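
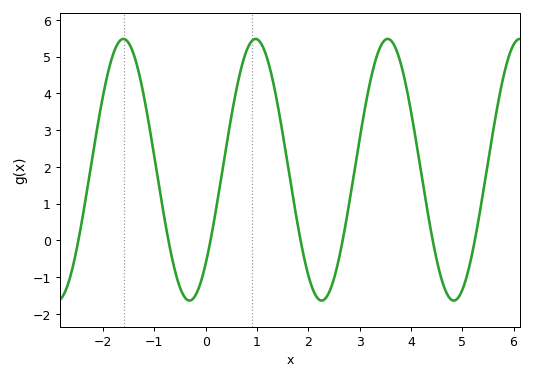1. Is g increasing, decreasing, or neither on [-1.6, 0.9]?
neither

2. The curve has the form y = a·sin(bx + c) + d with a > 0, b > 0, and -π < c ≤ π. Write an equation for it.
y = 3.56sin(2.4x - 0.8) + 1.92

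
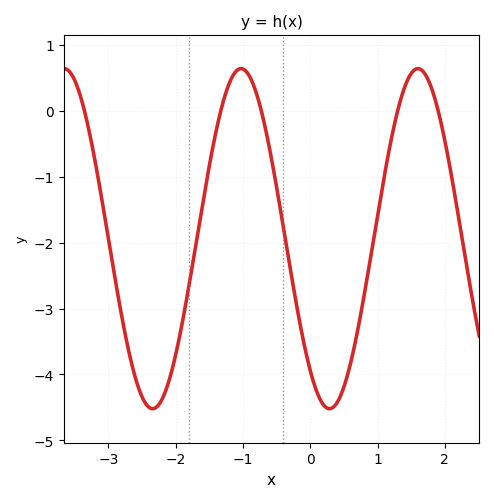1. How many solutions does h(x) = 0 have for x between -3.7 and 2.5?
5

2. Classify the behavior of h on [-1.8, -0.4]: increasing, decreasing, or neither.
neither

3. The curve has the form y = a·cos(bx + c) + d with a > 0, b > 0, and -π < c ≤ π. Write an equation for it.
y = 2.58cos(2.4x + 2.5) - 1.94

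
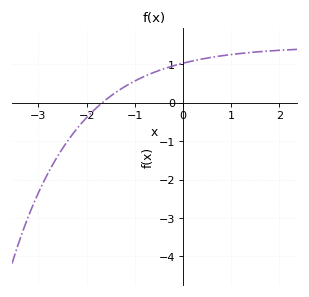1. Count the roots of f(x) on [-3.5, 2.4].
1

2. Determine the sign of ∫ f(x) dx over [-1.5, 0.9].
positive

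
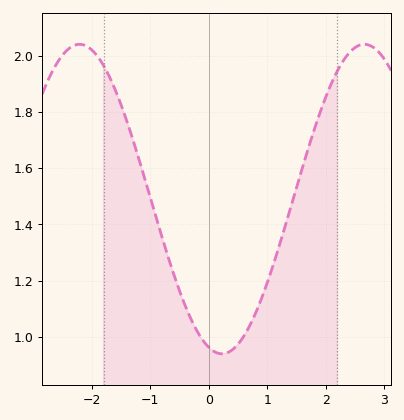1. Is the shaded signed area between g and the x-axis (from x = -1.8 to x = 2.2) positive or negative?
positive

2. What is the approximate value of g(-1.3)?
1.7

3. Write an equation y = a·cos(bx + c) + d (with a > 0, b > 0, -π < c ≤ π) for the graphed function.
y = 0.55cos(1.3x + 2.9) + 1.49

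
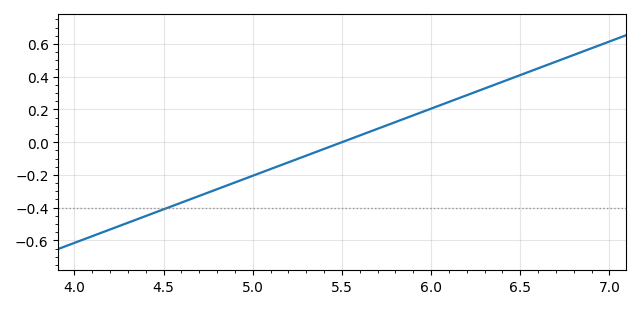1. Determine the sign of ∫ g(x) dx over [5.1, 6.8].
positive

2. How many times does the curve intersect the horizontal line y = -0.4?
1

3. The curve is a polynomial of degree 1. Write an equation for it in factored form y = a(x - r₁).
y = 0.41(x - 5.5)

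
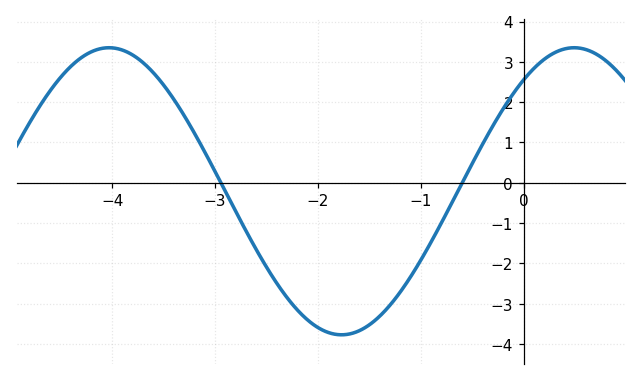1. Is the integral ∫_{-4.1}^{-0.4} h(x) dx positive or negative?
negative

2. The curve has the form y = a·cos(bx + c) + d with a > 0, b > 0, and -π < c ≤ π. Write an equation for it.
y = 3.56cos(1.39x - 0.68) - 0.21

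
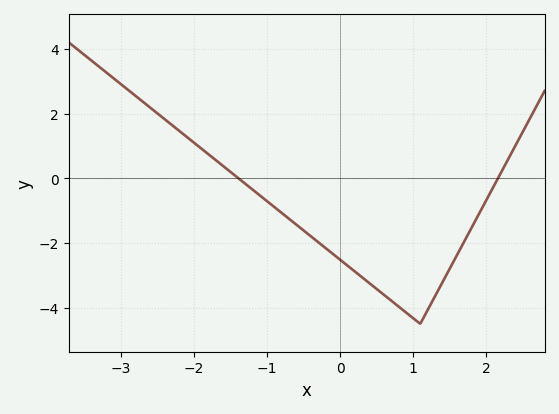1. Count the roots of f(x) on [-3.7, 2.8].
2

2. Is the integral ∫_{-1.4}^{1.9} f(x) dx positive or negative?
negative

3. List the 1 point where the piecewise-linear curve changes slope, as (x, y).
(1.1, -4.5)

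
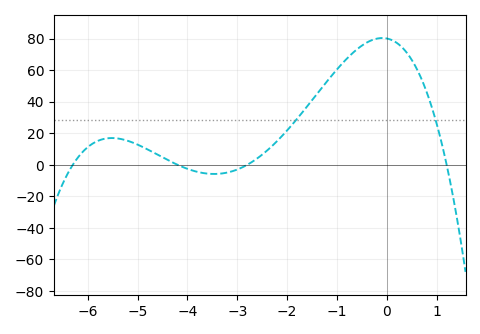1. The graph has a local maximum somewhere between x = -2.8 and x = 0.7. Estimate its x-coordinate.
0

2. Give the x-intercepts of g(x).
-6.4, -4.2, -2.8, 1.2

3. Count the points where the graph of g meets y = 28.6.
2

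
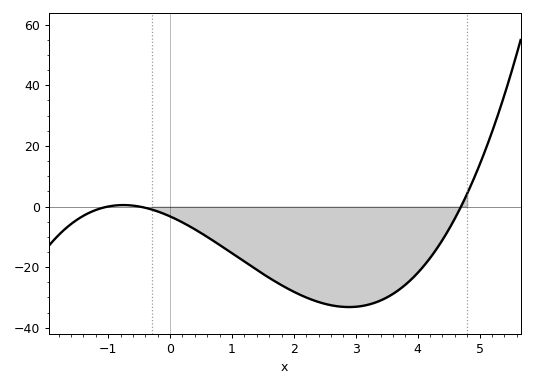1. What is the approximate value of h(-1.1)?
-0.484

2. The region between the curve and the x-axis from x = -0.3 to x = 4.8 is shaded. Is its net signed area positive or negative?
negative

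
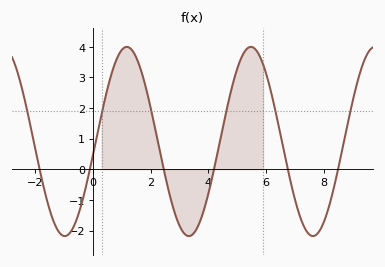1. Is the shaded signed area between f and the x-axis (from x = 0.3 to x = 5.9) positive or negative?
positive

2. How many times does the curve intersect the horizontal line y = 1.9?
6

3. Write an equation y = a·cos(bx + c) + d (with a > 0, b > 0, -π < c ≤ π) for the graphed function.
y = 3.09cos(1.46x - 1.71) + 0.91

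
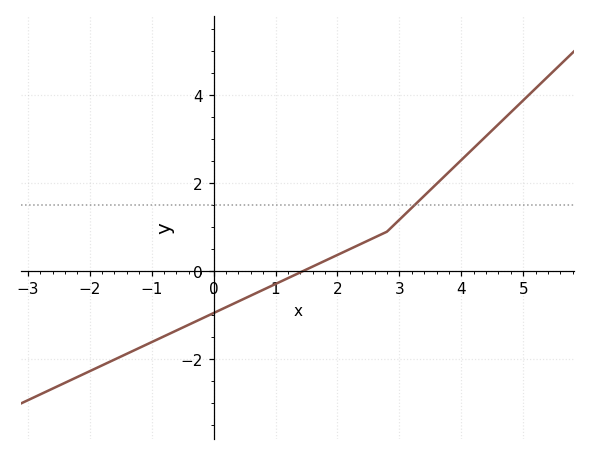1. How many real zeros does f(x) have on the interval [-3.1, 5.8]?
1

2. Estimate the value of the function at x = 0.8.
-0.4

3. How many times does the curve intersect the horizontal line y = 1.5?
1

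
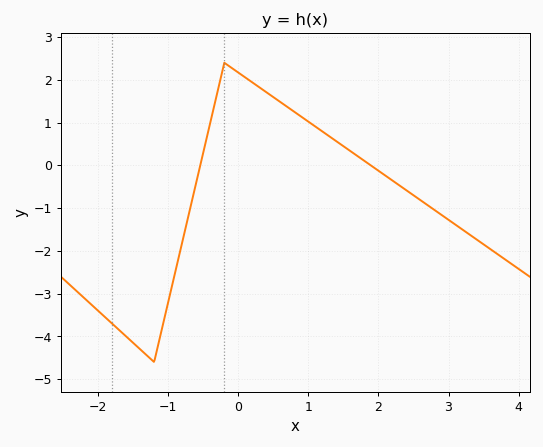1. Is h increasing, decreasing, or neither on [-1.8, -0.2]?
neither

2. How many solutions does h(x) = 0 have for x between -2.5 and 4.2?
2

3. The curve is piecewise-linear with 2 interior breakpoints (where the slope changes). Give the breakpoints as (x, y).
(-1.2, -4.6); (-0.2, 2.4)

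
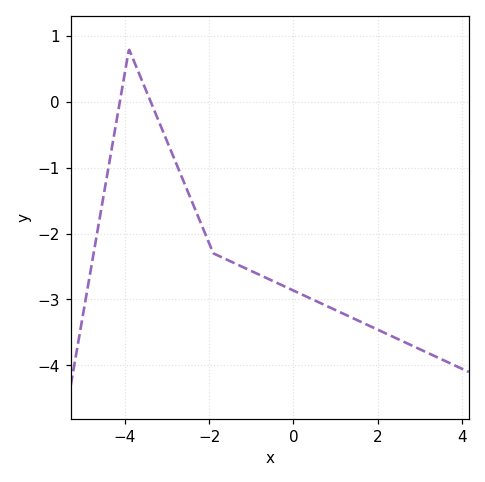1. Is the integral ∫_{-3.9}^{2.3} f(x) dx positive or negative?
negative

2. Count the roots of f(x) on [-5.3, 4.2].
2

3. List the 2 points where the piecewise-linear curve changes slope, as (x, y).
(-3.9, 0.8); (-1.9, -2.3)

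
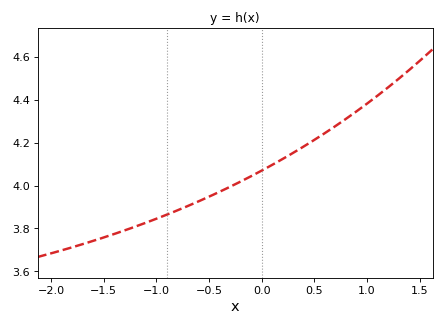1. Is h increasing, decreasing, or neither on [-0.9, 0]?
increasing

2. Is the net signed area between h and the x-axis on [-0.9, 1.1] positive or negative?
positive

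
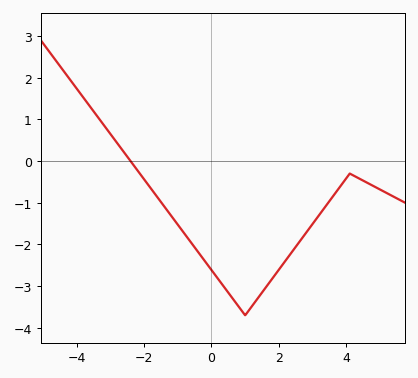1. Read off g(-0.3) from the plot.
-2.29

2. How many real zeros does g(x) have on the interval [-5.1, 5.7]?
1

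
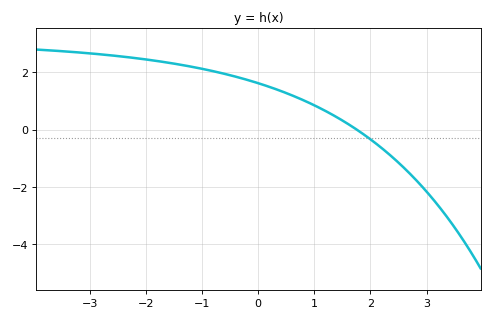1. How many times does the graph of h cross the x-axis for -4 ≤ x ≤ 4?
1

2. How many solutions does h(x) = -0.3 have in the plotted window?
1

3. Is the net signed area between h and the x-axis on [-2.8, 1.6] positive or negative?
positive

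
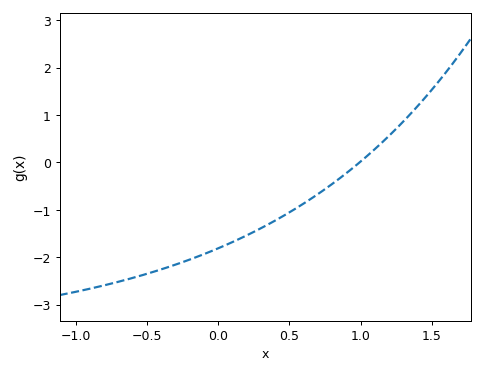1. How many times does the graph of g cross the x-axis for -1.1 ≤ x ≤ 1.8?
1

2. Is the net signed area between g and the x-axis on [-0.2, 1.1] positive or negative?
negative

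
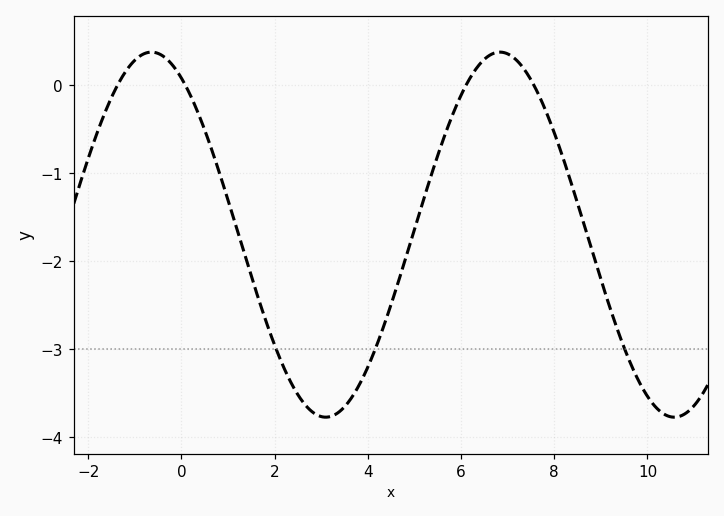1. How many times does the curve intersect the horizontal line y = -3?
3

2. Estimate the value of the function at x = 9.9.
-3.4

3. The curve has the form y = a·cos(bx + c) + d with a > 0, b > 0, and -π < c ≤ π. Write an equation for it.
y = 2.07cos(0.84x + 0.54) - 1.7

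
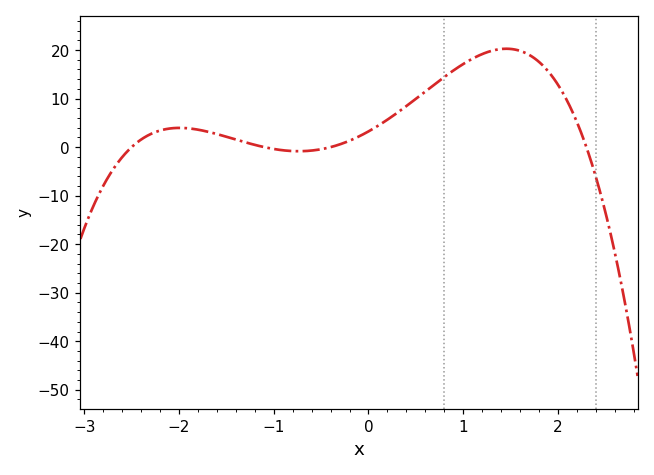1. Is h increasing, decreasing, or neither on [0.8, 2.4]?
neither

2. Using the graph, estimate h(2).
12.9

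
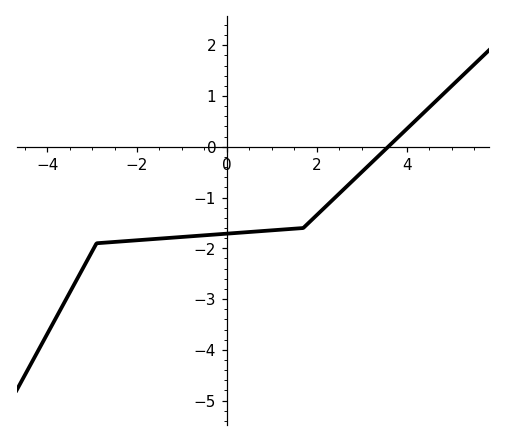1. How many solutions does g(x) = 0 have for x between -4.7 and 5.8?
1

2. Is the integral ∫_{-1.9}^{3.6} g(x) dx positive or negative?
negative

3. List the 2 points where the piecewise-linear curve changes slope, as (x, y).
(-2.9, -1.9); (1.7, -1.6)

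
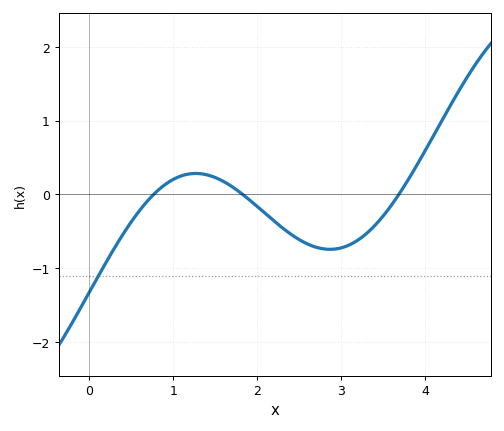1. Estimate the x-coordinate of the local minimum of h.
2.9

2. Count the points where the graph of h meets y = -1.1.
1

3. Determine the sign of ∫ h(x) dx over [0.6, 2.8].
negative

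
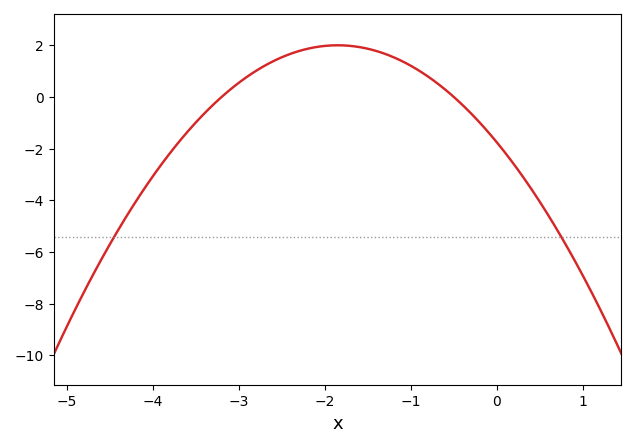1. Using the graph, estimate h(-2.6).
1.4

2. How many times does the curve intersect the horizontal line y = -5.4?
2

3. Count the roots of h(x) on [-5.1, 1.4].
2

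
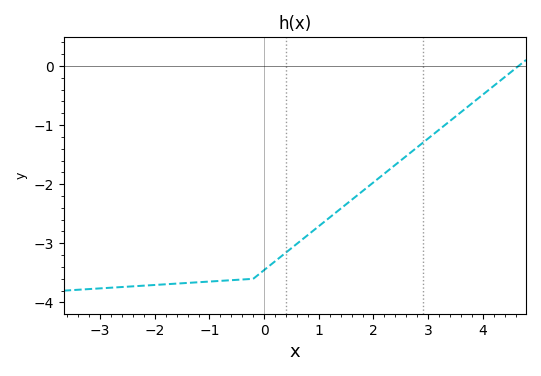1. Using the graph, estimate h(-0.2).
-3.6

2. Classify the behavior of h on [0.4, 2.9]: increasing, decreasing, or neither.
increasing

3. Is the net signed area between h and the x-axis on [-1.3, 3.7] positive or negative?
negative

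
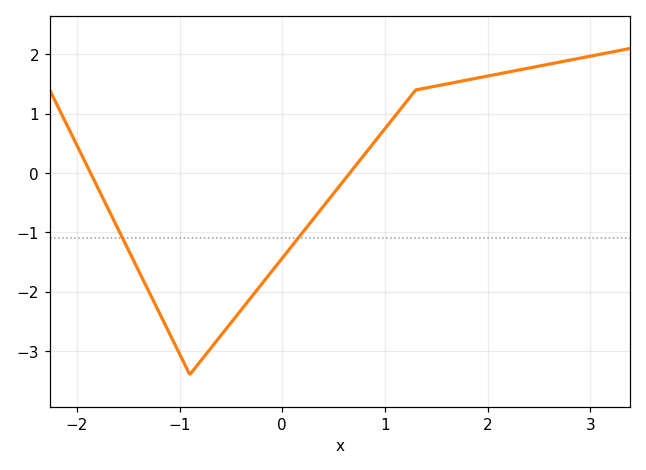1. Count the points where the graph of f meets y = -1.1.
2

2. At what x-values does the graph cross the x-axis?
-1.9, 0.7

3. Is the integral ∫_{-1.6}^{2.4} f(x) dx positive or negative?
negative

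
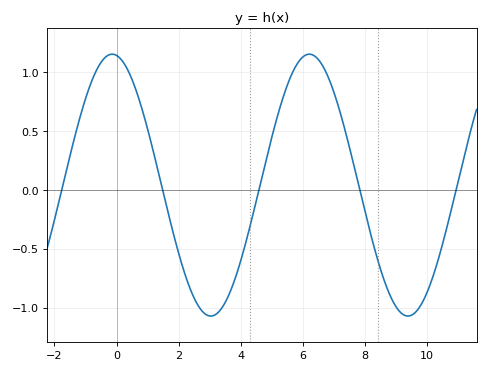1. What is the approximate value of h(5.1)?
0.55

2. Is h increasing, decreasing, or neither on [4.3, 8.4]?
neither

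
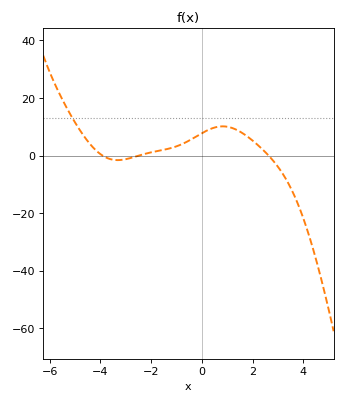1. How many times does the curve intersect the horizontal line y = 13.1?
1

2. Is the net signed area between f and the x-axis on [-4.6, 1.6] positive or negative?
positive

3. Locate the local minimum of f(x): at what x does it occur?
-3.32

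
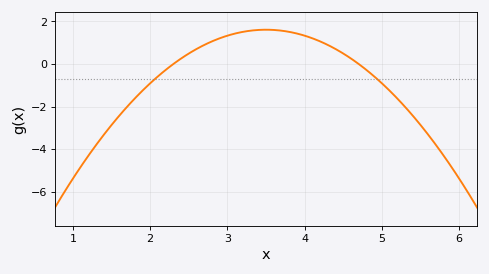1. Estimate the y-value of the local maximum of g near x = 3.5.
1.61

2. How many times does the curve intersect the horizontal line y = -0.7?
2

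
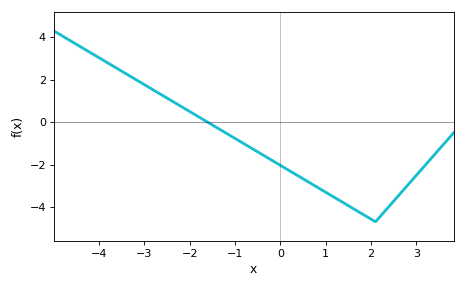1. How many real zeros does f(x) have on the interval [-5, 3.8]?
1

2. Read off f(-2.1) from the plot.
0.626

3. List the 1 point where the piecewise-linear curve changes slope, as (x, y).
(2.1, -4.7)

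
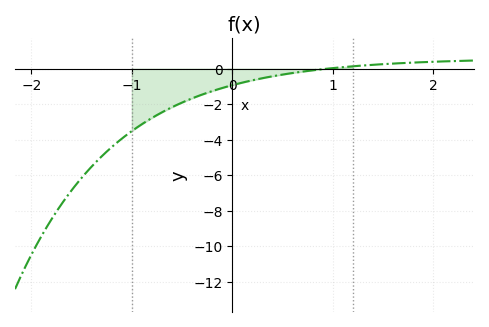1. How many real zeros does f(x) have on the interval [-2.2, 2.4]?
1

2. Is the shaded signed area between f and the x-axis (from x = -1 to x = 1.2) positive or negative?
negative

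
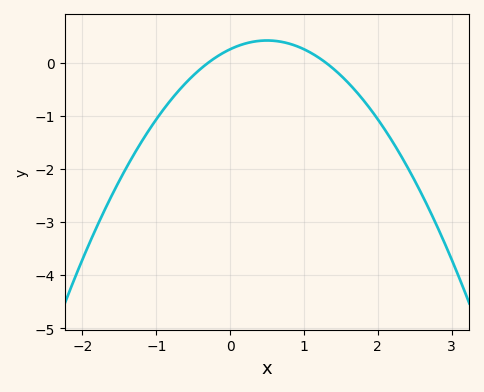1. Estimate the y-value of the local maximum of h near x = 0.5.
0.4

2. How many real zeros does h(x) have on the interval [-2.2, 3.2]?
2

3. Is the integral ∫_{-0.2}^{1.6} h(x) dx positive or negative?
positive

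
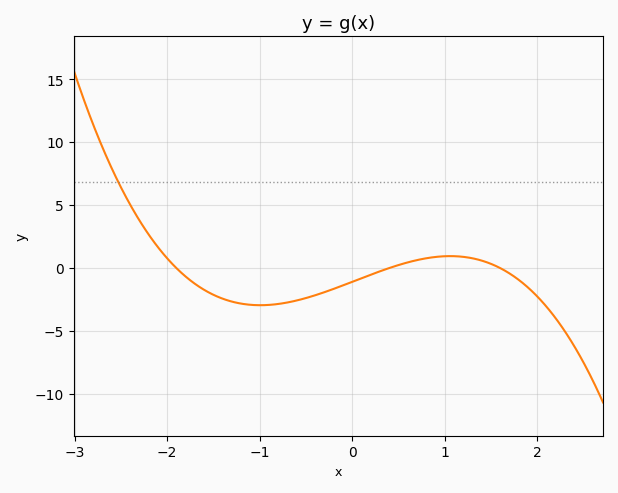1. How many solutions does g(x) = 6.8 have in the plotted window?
1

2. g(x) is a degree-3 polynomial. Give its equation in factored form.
y = -0.9(x + 1.9)(x - 0.4)(x - 1.6)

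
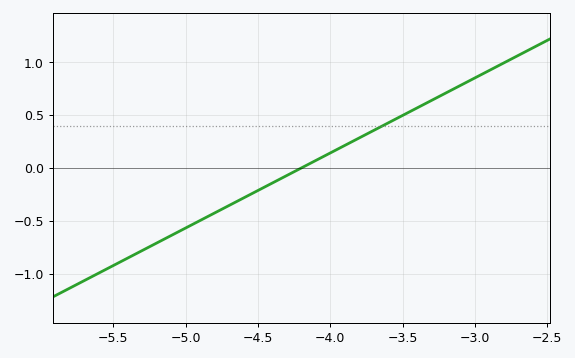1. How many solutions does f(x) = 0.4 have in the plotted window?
1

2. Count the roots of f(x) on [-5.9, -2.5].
1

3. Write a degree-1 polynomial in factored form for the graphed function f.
y = 0.71(x + 4.2)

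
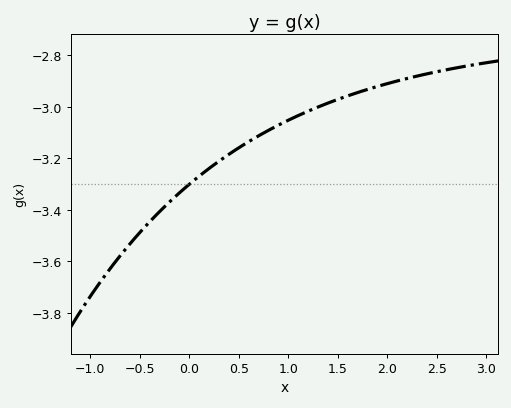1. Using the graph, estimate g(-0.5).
-3.48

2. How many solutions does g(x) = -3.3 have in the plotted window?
1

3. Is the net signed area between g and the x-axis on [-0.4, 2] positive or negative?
negative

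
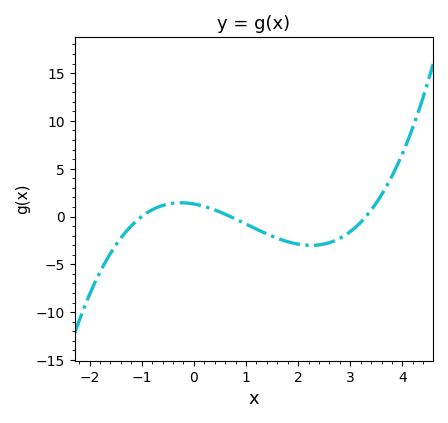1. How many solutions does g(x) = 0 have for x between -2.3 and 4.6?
3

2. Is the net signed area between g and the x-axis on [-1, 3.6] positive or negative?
negative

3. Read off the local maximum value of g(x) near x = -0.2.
1.44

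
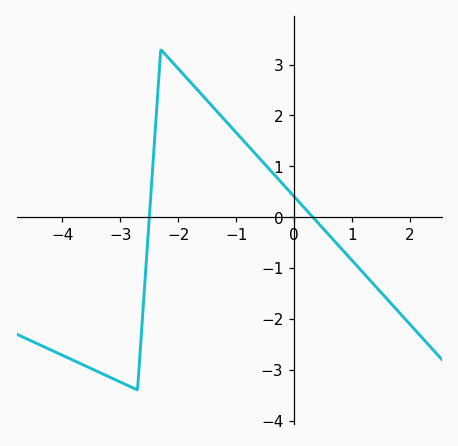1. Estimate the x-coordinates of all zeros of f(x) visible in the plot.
-2.5, 0.324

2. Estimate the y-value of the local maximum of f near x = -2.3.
3.3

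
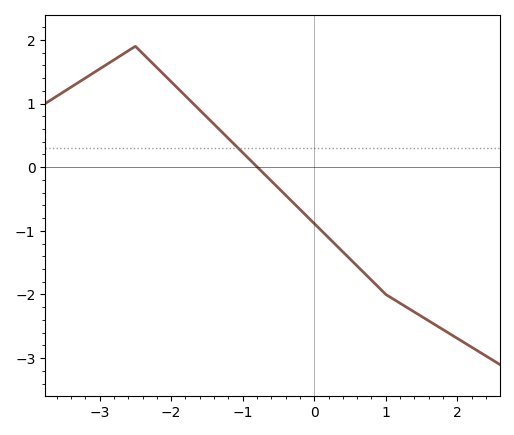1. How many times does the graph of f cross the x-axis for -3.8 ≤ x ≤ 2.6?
1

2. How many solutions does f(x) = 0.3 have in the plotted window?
1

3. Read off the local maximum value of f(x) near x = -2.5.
1.9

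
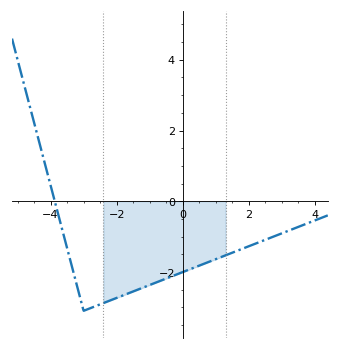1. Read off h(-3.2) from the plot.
-2.39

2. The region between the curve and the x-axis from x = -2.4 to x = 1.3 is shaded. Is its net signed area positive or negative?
negative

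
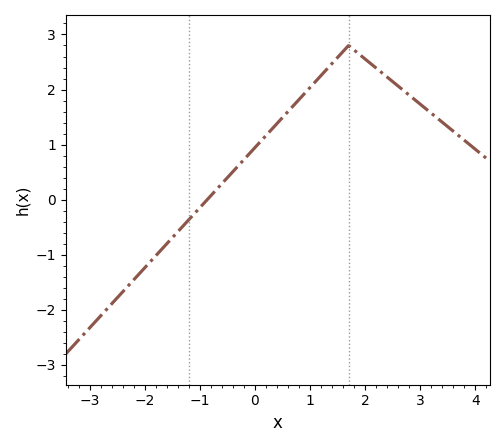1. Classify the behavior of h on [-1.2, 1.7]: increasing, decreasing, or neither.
increasing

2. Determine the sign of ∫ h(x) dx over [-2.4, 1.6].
positive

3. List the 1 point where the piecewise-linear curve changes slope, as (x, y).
(1.7, 2.8)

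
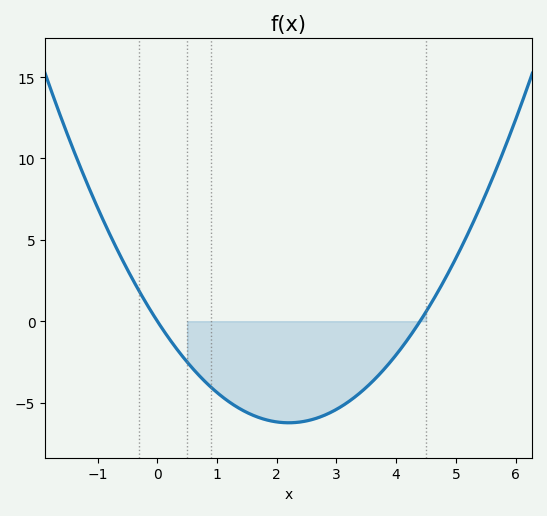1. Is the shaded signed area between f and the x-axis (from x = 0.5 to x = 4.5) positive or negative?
negative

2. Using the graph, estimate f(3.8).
-3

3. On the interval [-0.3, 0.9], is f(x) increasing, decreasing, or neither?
decreasing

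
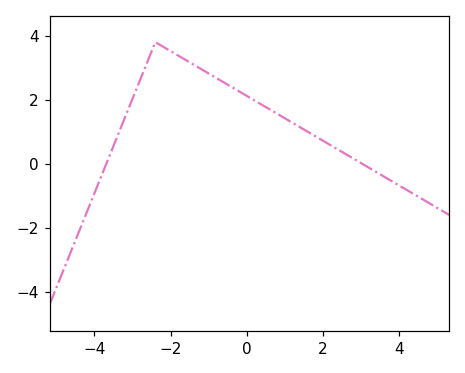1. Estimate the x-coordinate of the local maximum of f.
-2.4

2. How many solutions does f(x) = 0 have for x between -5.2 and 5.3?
2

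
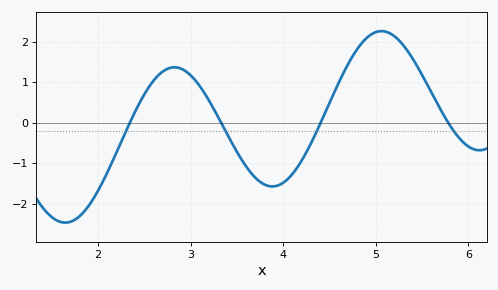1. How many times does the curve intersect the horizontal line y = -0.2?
4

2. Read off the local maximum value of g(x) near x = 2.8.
1.37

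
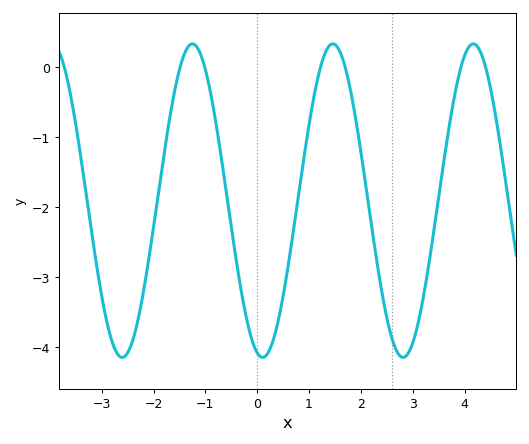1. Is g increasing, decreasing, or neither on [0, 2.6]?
neither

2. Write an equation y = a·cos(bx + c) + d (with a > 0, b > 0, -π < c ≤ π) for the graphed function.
y = 2.24cos(2.3x + 2.9) - 1.91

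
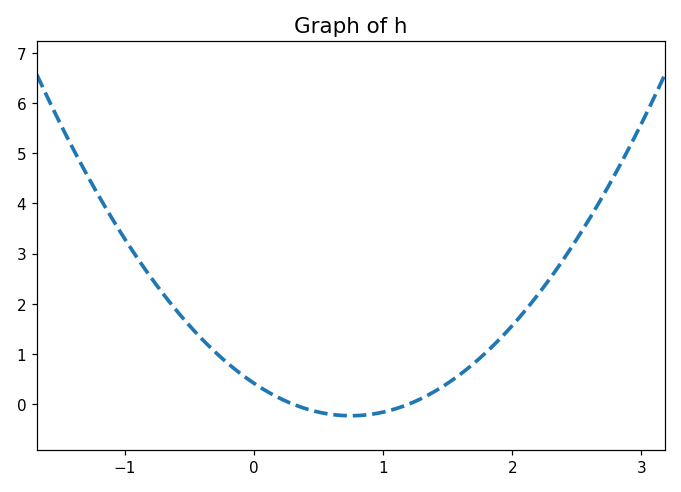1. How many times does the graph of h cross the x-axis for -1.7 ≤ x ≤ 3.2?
2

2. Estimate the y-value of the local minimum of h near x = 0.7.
-0.233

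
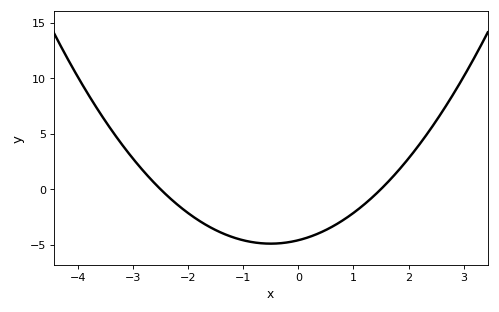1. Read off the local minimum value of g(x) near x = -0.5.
-5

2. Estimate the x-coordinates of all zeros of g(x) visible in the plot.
-2.4, 1.4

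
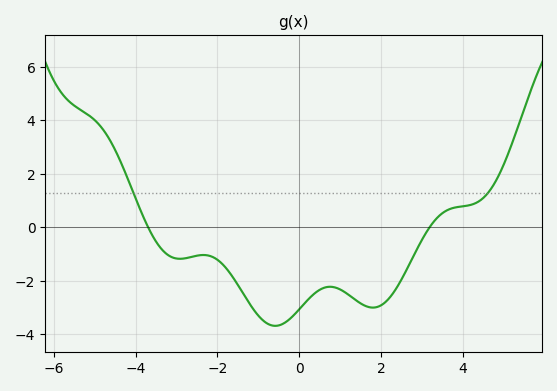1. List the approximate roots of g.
-3.6, 3.2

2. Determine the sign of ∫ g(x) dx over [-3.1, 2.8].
negative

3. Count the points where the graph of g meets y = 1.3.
2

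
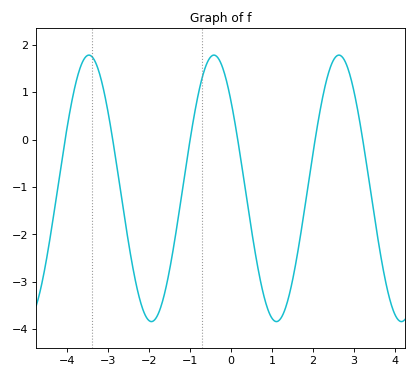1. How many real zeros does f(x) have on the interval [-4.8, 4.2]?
6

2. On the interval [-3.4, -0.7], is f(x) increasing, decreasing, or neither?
neither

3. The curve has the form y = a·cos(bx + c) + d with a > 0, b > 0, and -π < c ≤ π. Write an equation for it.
y = 2.81cos(2.1x + 0.86) - 1.03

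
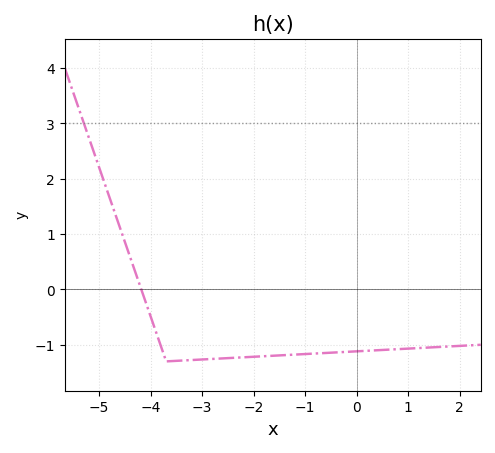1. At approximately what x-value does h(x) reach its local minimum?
-3.7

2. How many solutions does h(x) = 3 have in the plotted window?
1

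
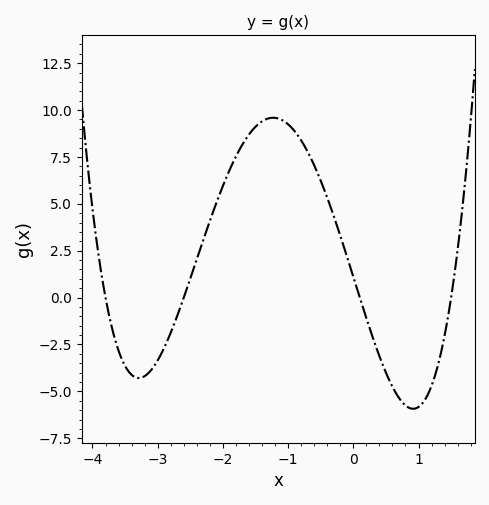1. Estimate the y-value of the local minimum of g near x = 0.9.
-6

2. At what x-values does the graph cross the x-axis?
-3.8, -2.6, 0.1, 1.5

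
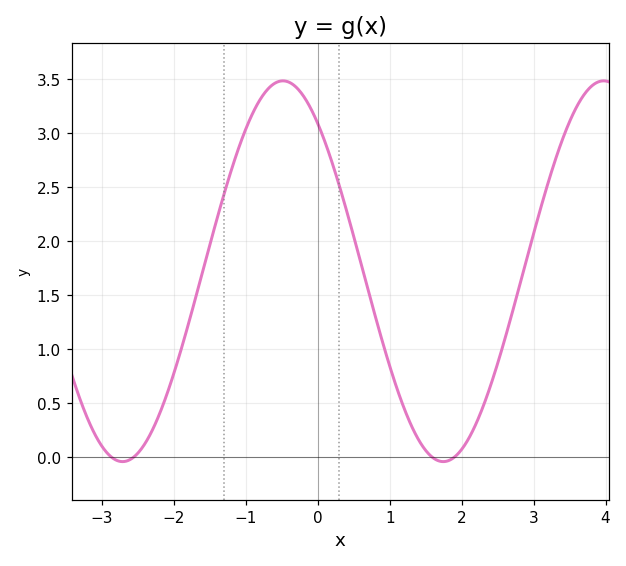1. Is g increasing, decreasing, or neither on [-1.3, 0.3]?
neither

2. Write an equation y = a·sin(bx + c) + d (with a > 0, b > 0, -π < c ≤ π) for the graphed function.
y = 1.76sin(1.4x + 2.3) + 1.72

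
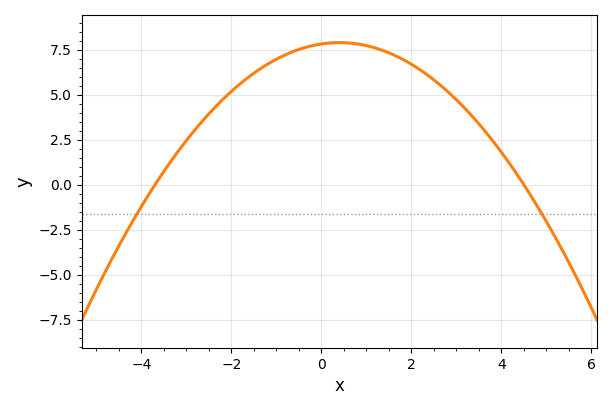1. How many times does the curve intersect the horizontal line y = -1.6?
2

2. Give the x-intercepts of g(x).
-3.6, 4.4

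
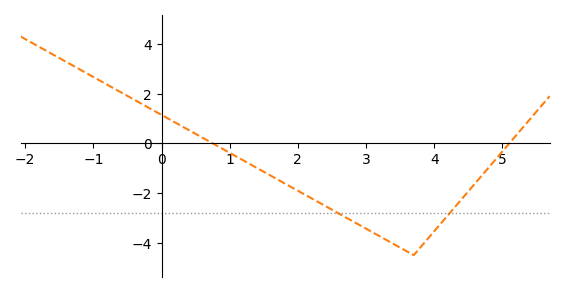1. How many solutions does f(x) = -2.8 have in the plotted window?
2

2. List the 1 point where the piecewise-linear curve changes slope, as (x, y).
(3.7, -4.5)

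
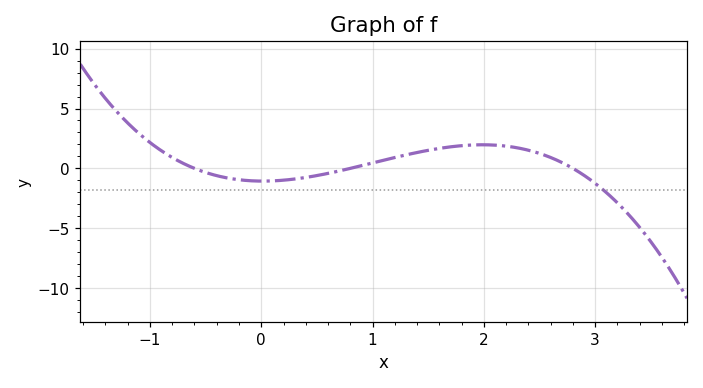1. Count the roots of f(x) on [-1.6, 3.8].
3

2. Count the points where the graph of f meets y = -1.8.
1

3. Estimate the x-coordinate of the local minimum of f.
0.013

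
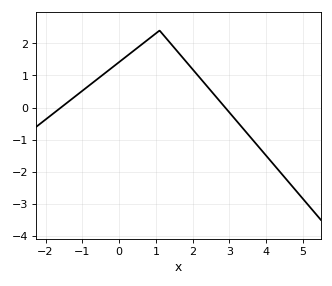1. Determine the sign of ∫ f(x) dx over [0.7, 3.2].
positive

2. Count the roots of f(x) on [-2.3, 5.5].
2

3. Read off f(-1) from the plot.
0.521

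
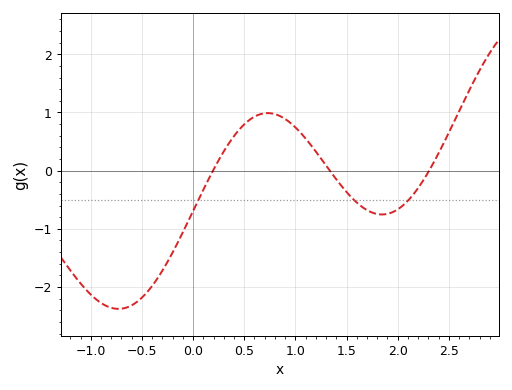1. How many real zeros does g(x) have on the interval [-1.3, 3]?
3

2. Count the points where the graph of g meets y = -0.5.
3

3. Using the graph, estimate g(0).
-0.693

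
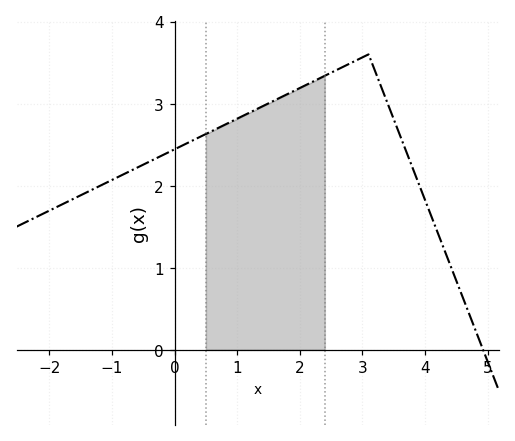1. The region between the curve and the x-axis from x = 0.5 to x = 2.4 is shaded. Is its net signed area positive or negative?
positive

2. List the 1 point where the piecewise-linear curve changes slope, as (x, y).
(3.1, 3.6)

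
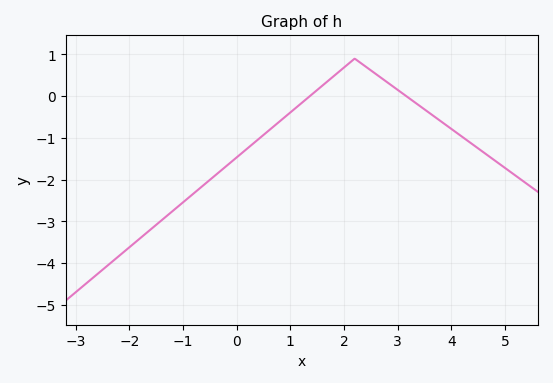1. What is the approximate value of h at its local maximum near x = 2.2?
0.9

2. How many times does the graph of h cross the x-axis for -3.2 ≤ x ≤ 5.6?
2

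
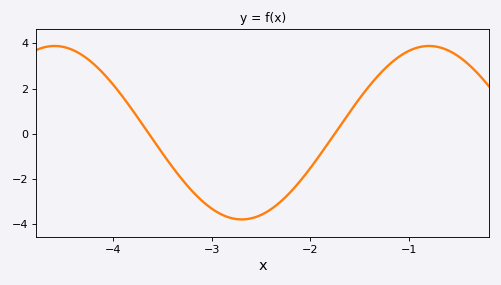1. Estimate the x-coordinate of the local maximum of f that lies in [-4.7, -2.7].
-4.6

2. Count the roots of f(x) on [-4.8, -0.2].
2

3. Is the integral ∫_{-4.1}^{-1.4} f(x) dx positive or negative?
negative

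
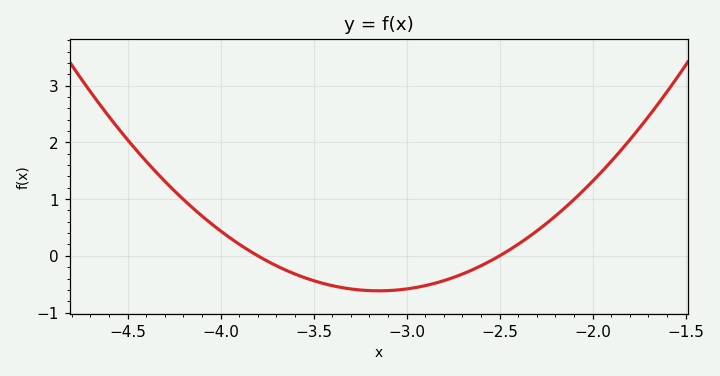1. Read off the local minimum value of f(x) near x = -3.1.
-0.617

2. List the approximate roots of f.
-3.8, -2.5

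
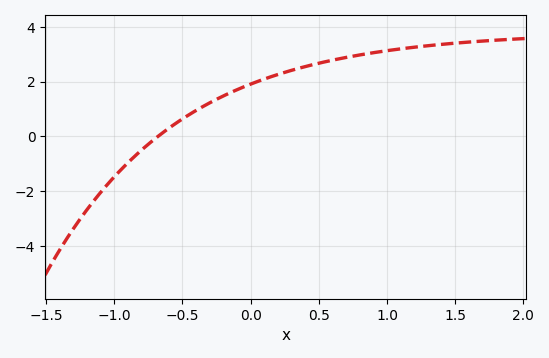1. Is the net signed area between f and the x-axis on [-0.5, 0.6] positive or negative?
positive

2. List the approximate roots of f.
-0.7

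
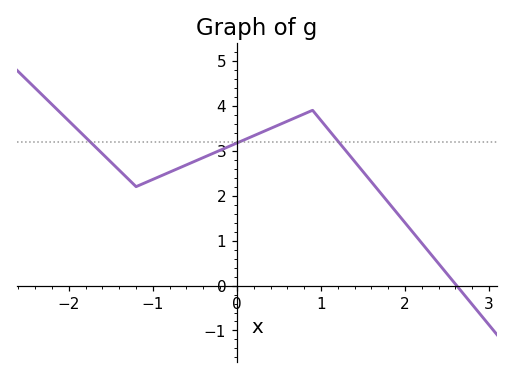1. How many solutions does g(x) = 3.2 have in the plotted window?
3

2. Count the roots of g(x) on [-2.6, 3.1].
1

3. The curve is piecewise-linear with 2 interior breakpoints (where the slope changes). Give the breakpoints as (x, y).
(-1.2, 2.2); (0.9, 3.9)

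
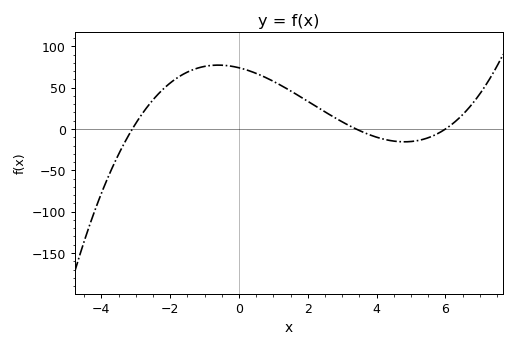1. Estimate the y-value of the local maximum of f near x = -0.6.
75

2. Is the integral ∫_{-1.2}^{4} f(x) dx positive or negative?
positive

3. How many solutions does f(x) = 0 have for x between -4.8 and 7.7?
3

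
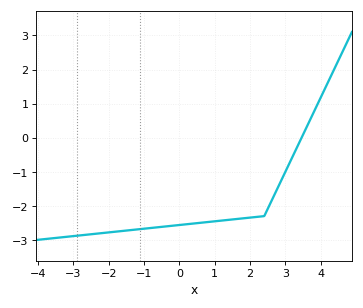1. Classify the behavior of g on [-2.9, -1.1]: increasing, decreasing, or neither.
increasing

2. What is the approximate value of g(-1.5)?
-2.7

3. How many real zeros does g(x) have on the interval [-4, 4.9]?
1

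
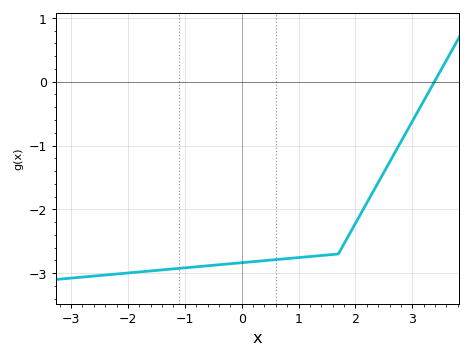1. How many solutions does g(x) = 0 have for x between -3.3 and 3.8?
1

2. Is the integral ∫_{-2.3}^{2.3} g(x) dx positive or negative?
negative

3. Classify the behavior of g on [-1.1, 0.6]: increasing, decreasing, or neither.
increasing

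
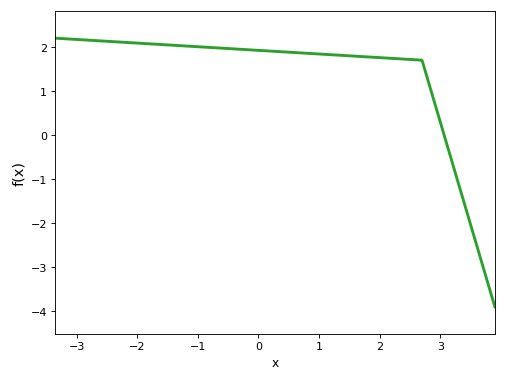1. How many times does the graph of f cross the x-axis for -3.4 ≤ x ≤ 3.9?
1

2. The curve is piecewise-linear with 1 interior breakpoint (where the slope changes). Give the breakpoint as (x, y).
(2.7, 1.7)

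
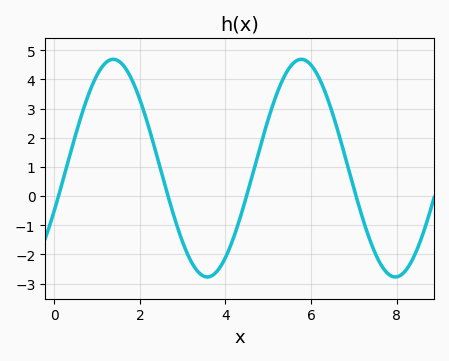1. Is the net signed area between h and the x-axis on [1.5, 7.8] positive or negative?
positive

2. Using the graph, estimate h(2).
3.31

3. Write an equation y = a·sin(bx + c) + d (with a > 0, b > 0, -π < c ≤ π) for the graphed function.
y = 3.73sin(1.43x - 0.4) + 0.96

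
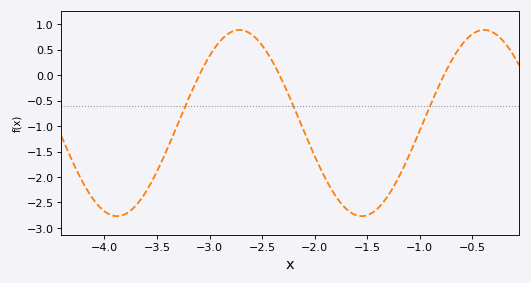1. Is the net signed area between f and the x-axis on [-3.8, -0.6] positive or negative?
negative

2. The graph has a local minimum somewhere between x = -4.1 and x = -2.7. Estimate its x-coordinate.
-3.88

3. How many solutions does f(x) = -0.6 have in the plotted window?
3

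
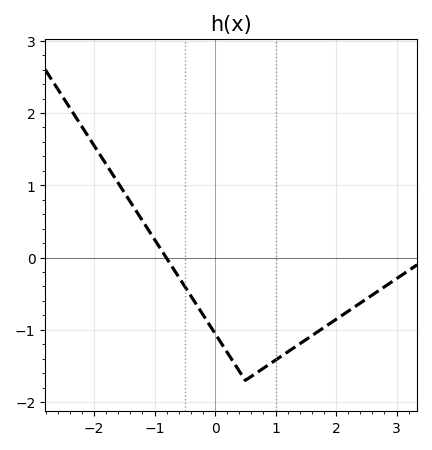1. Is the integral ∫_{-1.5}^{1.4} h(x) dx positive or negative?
negative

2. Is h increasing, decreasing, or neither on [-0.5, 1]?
neither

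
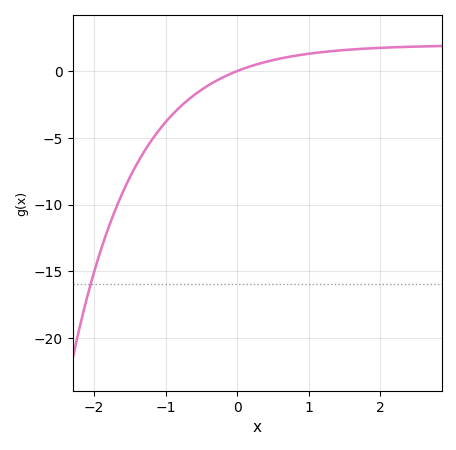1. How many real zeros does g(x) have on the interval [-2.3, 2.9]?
1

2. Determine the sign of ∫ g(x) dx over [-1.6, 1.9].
negative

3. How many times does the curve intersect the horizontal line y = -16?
1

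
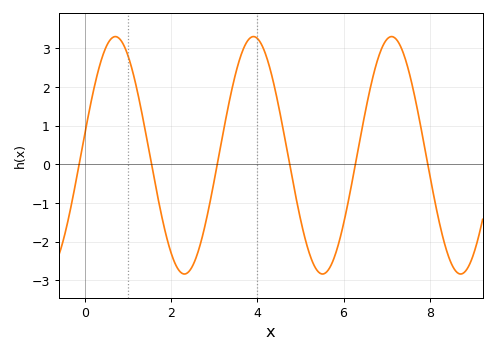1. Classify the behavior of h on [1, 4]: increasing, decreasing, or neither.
neither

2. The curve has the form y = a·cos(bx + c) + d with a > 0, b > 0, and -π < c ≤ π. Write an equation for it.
y = 3.07cos(1.96x - 1.38) + 0.23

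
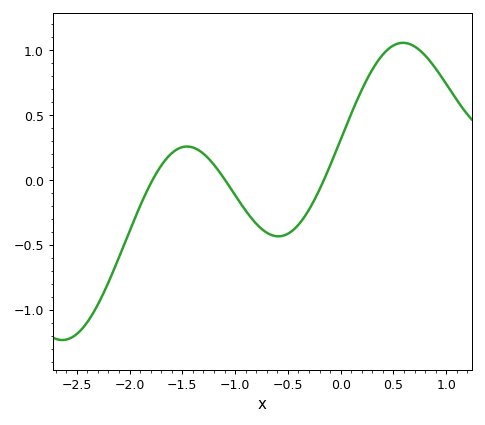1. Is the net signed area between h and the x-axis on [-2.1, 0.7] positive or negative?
positive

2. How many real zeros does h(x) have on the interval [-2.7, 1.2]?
3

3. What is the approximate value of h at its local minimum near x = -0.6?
-0.45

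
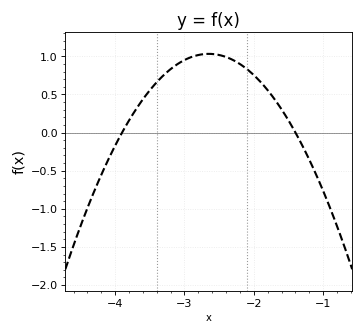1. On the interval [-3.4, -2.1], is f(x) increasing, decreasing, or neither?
neither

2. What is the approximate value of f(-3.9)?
0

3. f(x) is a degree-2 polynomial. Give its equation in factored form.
y = -0.66(x + 3.9)(x + 1.4)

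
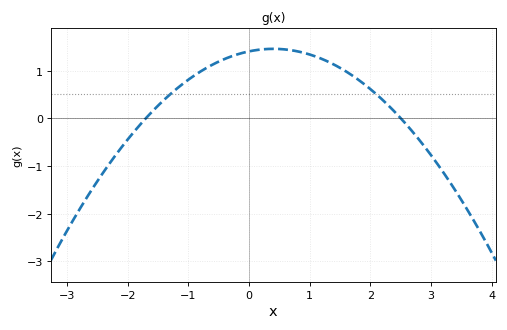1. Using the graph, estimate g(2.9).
-0.607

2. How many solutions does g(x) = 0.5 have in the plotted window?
2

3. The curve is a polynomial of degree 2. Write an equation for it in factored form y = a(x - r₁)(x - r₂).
y = -0.33(x + 1.7)(x - 2.5)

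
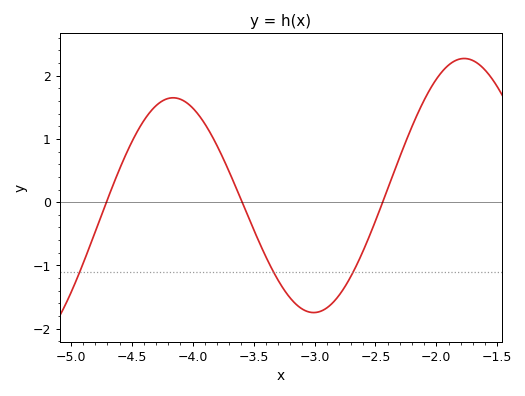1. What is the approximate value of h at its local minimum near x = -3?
-1.75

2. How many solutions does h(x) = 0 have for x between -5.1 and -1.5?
3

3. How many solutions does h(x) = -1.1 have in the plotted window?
3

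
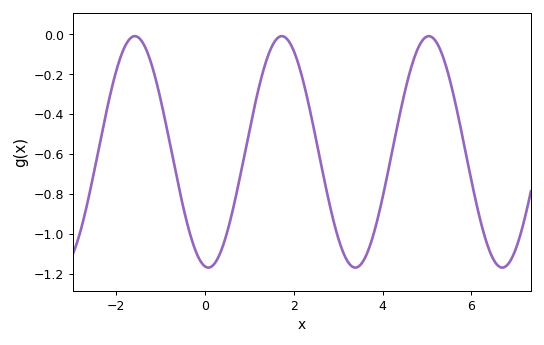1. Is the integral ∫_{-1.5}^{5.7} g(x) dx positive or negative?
negative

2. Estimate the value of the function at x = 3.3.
-1.16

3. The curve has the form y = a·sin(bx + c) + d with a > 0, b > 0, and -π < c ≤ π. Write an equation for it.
y = 0.58sin(1.9x - 1.7) - 0.59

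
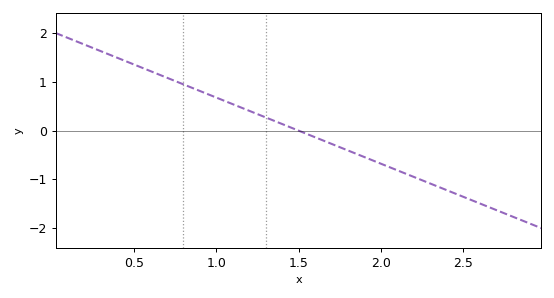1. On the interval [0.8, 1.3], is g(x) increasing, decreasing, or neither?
decreasing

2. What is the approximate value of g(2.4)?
-1.2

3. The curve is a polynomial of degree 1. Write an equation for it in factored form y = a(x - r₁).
y = -1.36(x - 1.5)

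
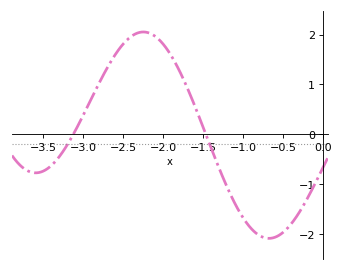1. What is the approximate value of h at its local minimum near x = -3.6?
-0.8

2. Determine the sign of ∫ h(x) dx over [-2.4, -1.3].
positive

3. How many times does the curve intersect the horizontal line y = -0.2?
2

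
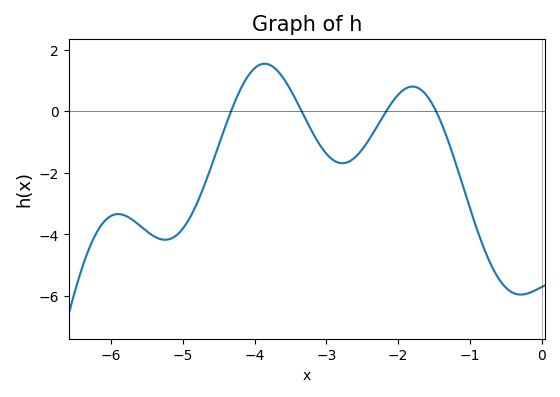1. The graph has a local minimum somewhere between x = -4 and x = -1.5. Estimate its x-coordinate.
-2.78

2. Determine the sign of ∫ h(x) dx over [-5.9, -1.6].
negative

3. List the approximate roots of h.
-4.33, -3.34, -2.17, -1.47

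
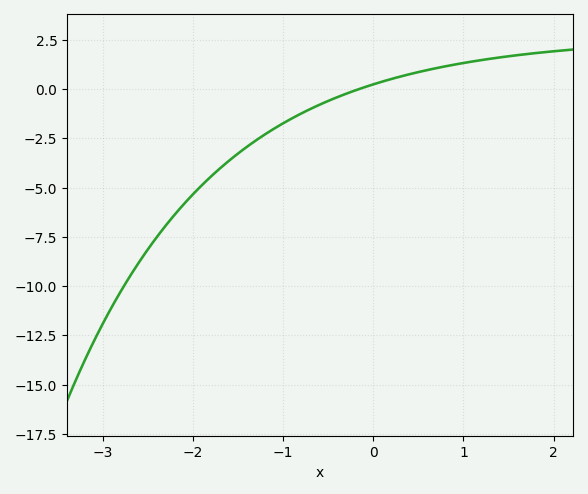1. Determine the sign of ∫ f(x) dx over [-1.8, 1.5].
negative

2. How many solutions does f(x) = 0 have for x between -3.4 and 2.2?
1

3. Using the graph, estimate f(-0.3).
0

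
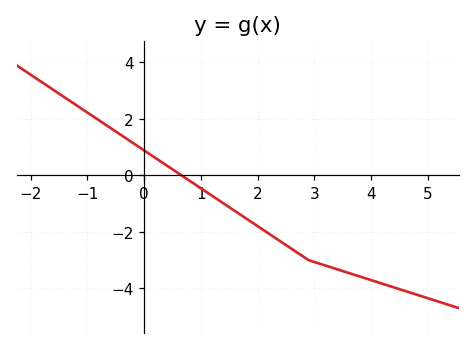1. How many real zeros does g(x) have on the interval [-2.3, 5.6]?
1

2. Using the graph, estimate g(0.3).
0.482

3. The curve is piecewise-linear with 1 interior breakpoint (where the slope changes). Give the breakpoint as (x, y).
(2.9, -3)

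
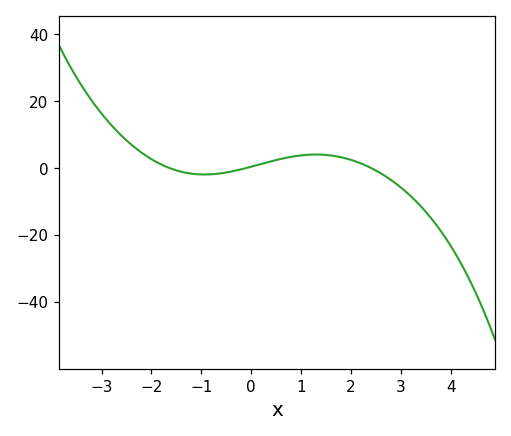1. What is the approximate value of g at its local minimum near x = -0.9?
-2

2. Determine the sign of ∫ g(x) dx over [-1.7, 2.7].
positive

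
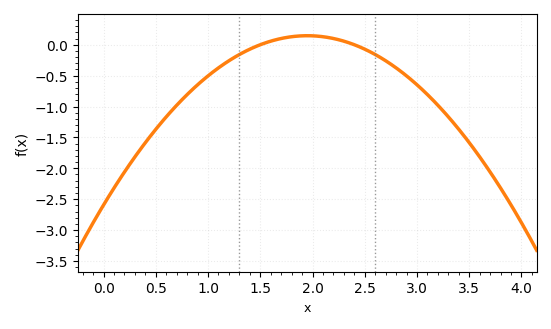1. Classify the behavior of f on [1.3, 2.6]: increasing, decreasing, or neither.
neither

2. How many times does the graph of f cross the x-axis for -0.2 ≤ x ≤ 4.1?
2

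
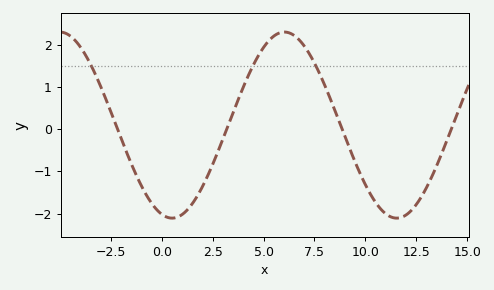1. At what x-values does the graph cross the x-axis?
-2.16, 3.19, 8.86, 14.2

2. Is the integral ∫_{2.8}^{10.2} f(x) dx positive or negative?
positive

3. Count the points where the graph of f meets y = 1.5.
3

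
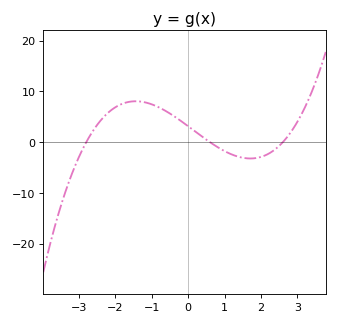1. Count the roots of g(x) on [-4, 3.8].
3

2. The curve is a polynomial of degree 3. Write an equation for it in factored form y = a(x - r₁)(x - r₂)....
y = 0.72(x + 2.8)(x - 0.6)(x - 2.6)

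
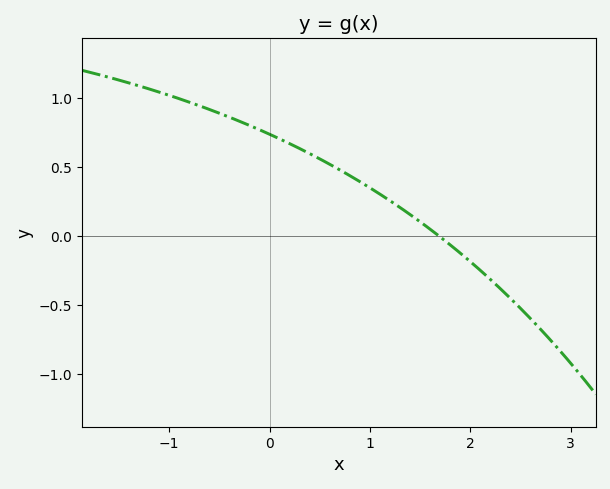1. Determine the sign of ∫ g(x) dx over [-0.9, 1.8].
positive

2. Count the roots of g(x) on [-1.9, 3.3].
1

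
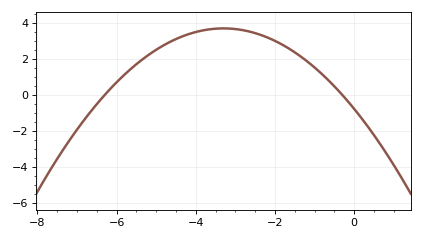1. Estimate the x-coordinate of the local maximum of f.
-3.2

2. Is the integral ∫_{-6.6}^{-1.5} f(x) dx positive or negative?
positive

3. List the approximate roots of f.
-6.4, -0.2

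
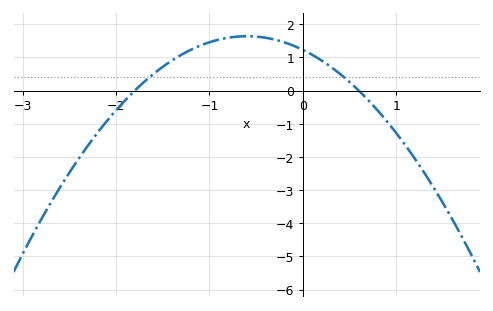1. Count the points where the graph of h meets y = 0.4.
2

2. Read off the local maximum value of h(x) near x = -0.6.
1.6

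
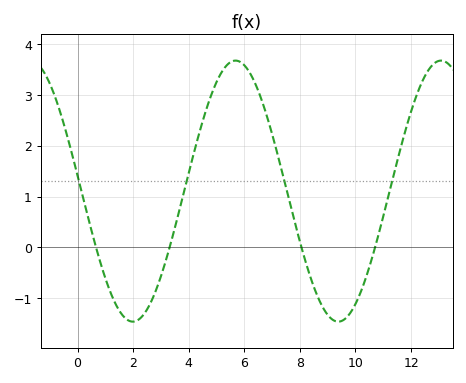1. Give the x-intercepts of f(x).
0.666, 3.31, 8.06, 10.7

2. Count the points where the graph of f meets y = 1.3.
4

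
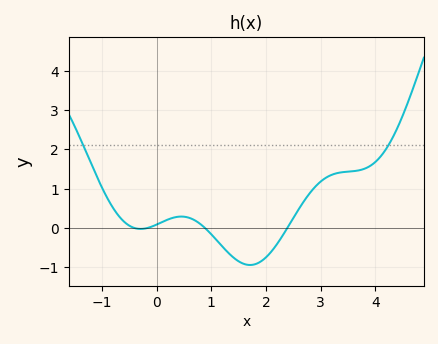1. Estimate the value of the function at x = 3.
1.18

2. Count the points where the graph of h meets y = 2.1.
2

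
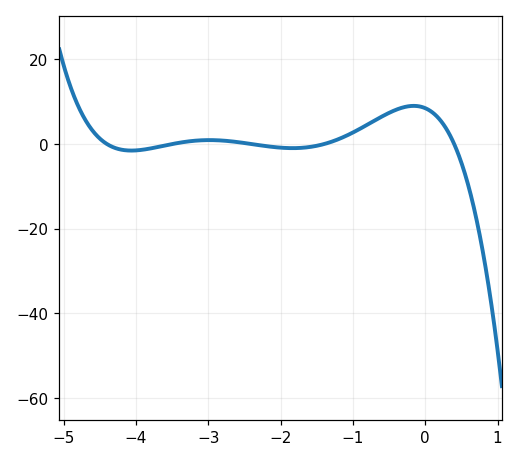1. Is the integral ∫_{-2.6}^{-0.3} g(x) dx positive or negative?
positive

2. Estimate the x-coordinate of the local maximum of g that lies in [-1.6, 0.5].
-0.158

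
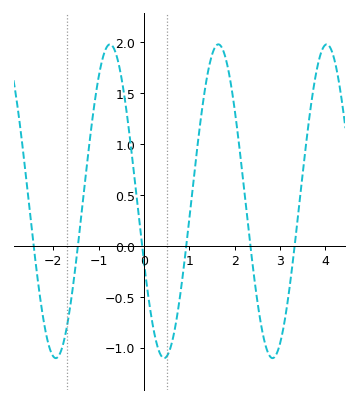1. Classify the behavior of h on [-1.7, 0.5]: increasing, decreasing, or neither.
neither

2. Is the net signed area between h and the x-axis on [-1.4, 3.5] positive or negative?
positive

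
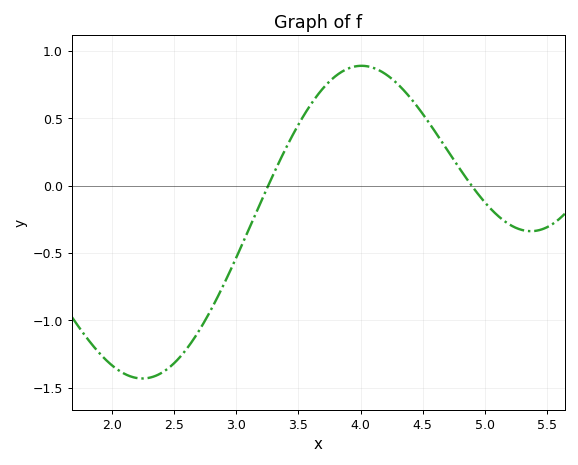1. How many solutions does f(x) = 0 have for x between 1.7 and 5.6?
2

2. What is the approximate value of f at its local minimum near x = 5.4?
-0.338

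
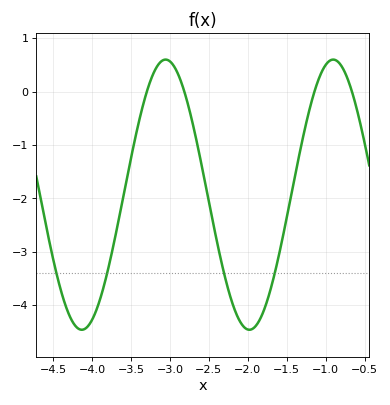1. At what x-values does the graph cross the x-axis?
-3.3, -2.8, -1.1, -0.7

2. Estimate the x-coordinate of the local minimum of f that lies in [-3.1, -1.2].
-2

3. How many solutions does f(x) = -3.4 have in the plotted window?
4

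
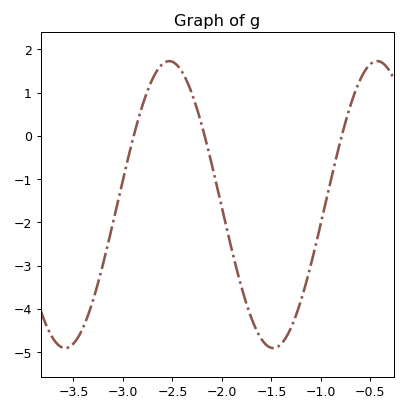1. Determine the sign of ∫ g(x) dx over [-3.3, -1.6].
negative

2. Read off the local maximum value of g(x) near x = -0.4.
1.7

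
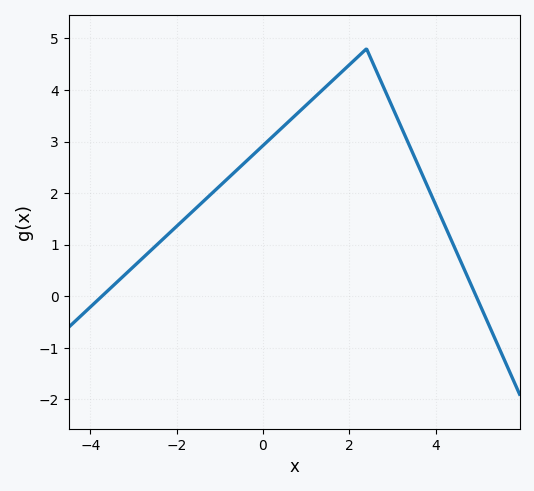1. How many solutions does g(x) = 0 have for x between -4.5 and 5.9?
2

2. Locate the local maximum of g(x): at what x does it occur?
2.4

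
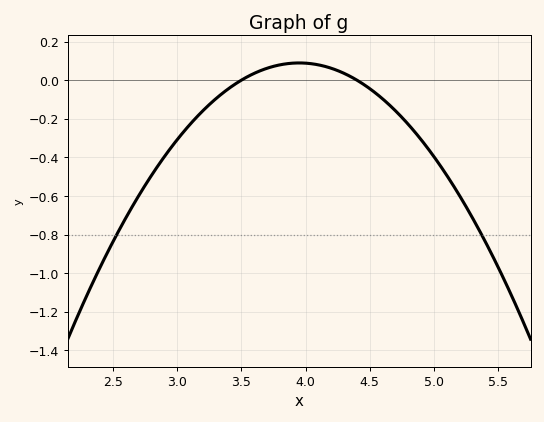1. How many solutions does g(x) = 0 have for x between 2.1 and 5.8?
2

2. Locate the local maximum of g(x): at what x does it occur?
3.95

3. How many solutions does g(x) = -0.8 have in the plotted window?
2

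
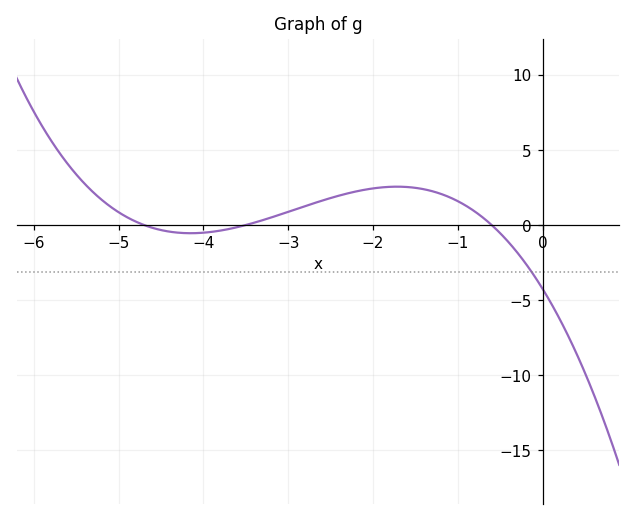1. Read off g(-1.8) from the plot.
2.5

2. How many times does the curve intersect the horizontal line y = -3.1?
1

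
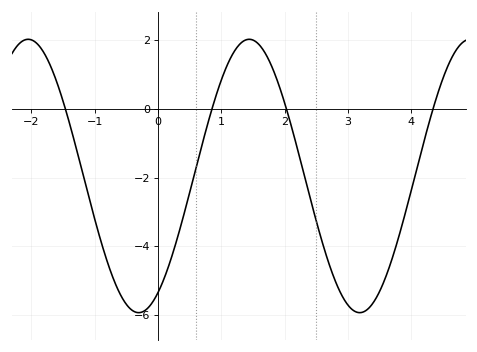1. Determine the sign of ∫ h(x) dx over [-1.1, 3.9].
negative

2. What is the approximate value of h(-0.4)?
-5.87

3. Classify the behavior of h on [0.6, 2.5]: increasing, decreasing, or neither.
neither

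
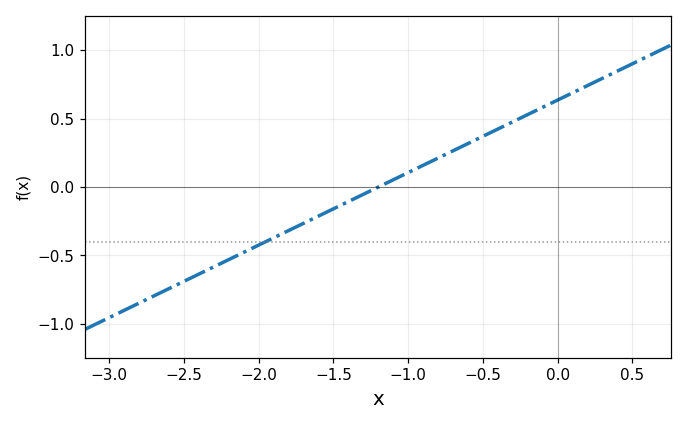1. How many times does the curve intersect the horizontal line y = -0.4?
1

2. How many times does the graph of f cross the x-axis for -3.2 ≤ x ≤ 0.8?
1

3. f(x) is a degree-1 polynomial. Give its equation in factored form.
y = 0.53(x + 1.2)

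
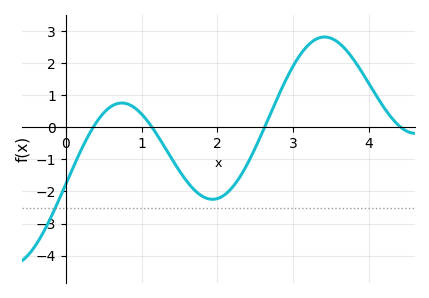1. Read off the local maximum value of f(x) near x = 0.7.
0.761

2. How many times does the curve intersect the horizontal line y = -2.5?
1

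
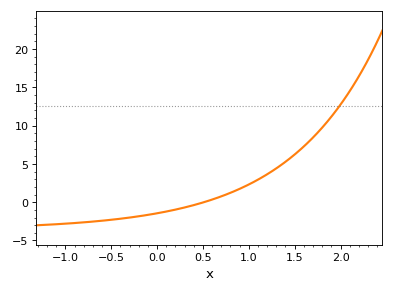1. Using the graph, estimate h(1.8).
9.73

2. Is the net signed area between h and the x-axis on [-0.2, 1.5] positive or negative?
positive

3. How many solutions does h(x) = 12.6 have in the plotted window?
1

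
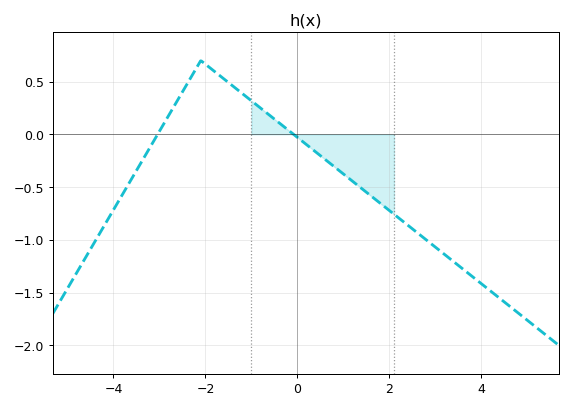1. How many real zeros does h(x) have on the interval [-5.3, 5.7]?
2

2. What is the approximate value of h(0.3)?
-0.133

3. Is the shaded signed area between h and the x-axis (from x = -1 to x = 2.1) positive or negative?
negative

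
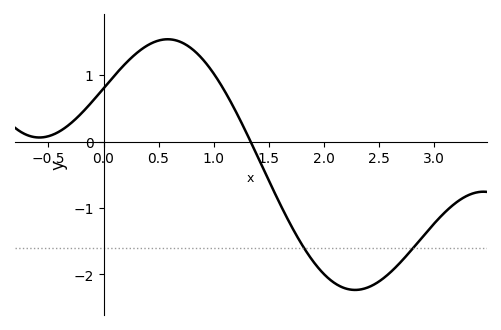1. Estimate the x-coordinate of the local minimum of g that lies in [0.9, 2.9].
2.3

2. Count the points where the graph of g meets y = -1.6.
2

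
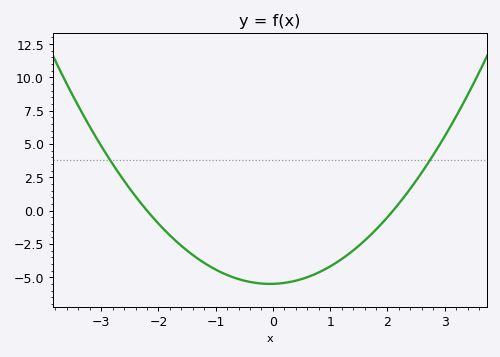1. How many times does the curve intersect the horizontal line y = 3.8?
2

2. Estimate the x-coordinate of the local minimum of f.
-0.05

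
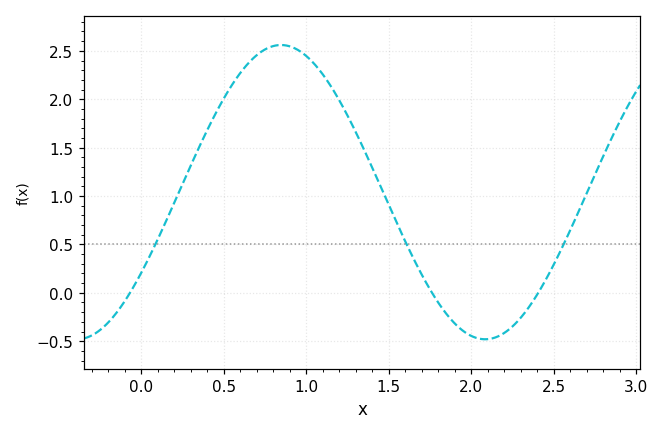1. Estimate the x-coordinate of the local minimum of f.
2.08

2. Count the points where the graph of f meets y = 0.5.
3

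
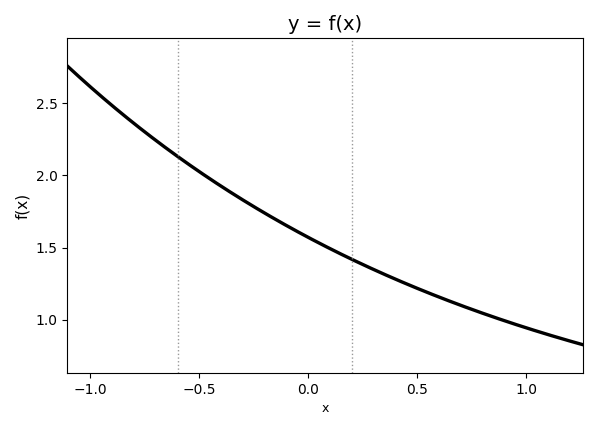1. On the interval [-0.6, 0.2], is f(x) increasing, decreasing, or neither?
decreasing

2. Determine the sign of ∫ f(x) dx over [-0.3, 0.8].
positive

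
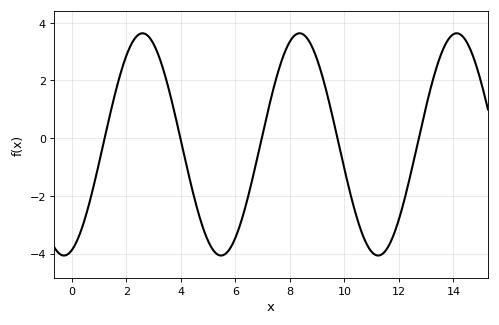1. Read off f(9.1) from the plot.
2.4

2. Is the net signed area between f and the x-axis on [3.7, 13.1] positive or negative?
negative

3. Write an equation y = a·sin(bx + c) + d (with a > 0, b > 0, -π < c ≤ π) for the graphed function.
y = 3.85sin(1.1x - 1.3) - 0.22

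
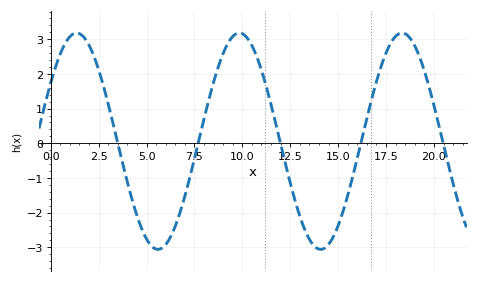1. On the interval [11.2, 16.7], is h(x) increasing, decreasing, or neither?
neither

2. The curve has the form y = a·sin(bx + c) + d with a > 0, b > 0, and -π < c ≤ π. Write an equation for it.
y = 3.12sin(0.74x + 0.57) + 0.06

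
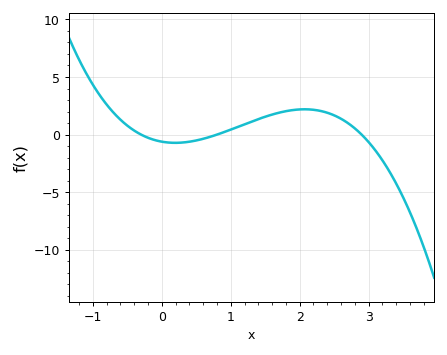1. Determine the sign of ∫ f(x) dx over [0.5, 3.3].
positive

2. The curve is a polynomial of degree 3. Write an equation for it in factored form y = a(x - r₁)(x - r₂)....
y = -0.88(x + 0.3)(x - 0.8)(x - 2.9)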